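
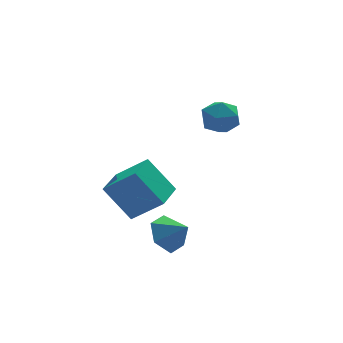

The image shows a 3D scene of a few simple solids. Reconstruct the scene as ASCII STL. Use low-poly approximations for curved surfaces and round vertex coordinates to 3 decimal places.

solid 
facet normal -0.599 0.480 -0.641
outer loop
vertex -2.204 0.07 -0.771
vertex -1.03 1.316 -0.935
vertex -1.35 -0.94 -2.324
endloop
endfacet
facet normal -0.682 -0.725 0.096
outer loop
vertex -0.23 -1.836 -1.125
vertex -2.204 0.07 -0.771
vertex -1.35 -0.94 -2.324
endloop
endfacet
facet normal -0.599 0.480 -0.641
outer loop
vertex -1.35 -0.94 -2.324
vertex -1.03 1.316 -0.935
vertex -0.176 0.307 -2.488
endloop
endfacet
facet normal 0.419 -0.495 -0.761
outer loop
vertex -0.176 0.307 -2.488
vertex -0.23 -1.836 -1.125
vertex -1.35 -0.94 -2.324
endloop
endfacet
facet normal -0.419 0.495 0.761
outer loop
vertex -2.204 0.07 -0.771
vertex 0.09 0.42 0.264
vertex -1.03 1.316 -0.935
endloop
endfacet
facet normal -0.683 -0.725 0.095
outer loop
vertex -1.084 -0.827 0.428
vertex -2.204 0.07 -0.771
vertex -0.23 -1.836 -1.125
endloop
endfacet
facet normal -0.419 0.495 0.761
outer loop
vertex -1.084 -0.827 0.428
vertex 0.09 0.42 0.264
vertex -2.204 0.07 -0.771
endloop
endfacet
facet normal 0.682 0.725 -0.096
outer loop
vertex -1.03 1.316 -0.935
vertex 0.09 0.42 0.264
vertex -0.176 0.307 -2.488
endloop
endfacet
facet normal 0.419 -0.495 -0.761
outer loop
vertex 0.944 -0.59 -1.289
vertex -0.23 -1.836 -1.125
vertex -0.176 0.307 -2.488
endloop
endfacet
facet normal 0.683 0.724 -0.096
outer loop
vertex -0.176 0.307 -2.488
vertex 0.09 0.42 0.264
vertex 0.944 -0.59 -1.289
endloop
endfacet
facet normal 0.599 -0.480 0.641
outer loop
vertex 0.944 -0.59 -1.289
vertex -1.084 -0.827 0.428
vertex -0.23 -1.836 -1.125
endloop
endfacet
facet normal 0.599 -0.480 0.641
outer loop
vertex 0.09 0.42 0.264
vertex -1.084 -0.827 0.428
vertex 0.944 -0.59 -1.289
endloop
endfacet
facet normal -0.464 0.851 0.246
outer loop
vertex 2.256 -0.597 2.815
vertex 1.949 -1.006 3.649
vertex 2.804 -0.532 3.623
endloop
endfacet
facet normal 0.111 0.982 -0.154
outer loop
vertex 2.256 -0.597 2.815
vertex 2.804 -0.532 3.623
vertex 3.225 -0.715 2.76
endloop
endfacet
facet normal 0.033 0.634 -0.773
outer loop
vertex 2.256 -0.597 2.815
vertex 3.225 -0.715 2.76
vertex 2.631 -1.303 2.252
endloop
endfacet
facet normal -0.591 0.287 -0.754
outer loop
vertex 2.256 -0.597 2.815
vertex 2.631 -1.303 2.252
vertex 1.843 -1.483 2.801
endloop
endfacet
facet normal -0.899 0.421 -0.124
outer loop
vertex 2.256 -0.597 2.815
vertex 1.843 -1.483 2.801
vertex 1.949 -1.006 3.649
endloop
endfacet
facet normal 0.679 0.711 0.181
outer loop
vertex 3.225 -0.715 2.76
vertex 2.804 -0.532 3.623
vertex 3.517 -1.197 3.559
endloop
endfacet
facet normal -0.251 0.499 0.830
outer loop
vertex 2.804 -0.532 3.623
vertex 1.949 -1.006 3.649
vertex 2.729 -1.377 4.108
endloop
endfacet
facet normal -0.953 -0.197 0.230
outer loop
vertex 1.949 -1.006 3.649
vertex 1.843 -1.483 2.801
vertex 2.135 -1.965 3.6
endloop
endfacet
facet normal -0.455 -0.412 -0.789
outer loop
vertex 1.843 -1.483 2.801
vertex 2.631 -1.303 2.252
vertex 2.556 -2.148 2.737
endloop
endfacet
facet normal 0.553 0.149 -0.820
outer loop
vertex 2.631 -1.303 2.252
vertex 3.225 -0.715 2.76
vertex 3.411 -1.674 2.711
endloop
endfacet
facet normal 0.591 -0.287 0.754
outer loop
vertex 3.104 -2.083 3.545
vertex 3.517 -1.197 3.559
vertex 2.729 -1.377 4.108
endloop
endfacet
facet normal -0.033 -0.634 0.773
outer loop
vertex 3.104 -2.083 3.545
vertex 2.729 -1.377 4.108
vertex 2.135 -1.965 3.6
endloop
endfacet
facet normal -0.111 -0.982 0.154
outer loop
vertex 3.104 -2.083 3.545
vertex 2.135 -1.965 3.6
vertex 2.556 -2.148 2.737
endloop
endfacet
facet normal 0.464 -0.851 -0.246
outer loop
vertex 3.104 -2.083 3.545
vertex 2.556 -2.148 2.737
vertex 3.411 -1.674 2.711
endloop
endfacet
facet normal 0.899 -0.421 0.124
outer loop
vertex 3.104 -2.083 3.545
vertex 3.411 -1.674 2.711
vertex 3.517 -1.197 3.559
endloop
endfacet
facet normal 0.455 0.412 0.789
outer loop
vertex 2.729 -1.377 4.108
vertex 3.517 -1.197 3.559
vertex 2.804 -0.532 3.623
endloop
endfacet
facet normal -0.553 -0.149 0.820
outer loop
vertex 2.135 -1.965 3.6
vertex 2.729 -1.377 4.108
vertex 1.949 -1.006 3.649
endloop
endfacet
facet normal -0.679 -0.711 -0.181
outer loop
vertex 2.556 -2.148 2.737
vertex 2.135 -1.965 3.6
vertex 1.843 -1.483 2.801
endloop
endfacet
facet normal 0.251 -0.499 -0.830
outer loop
vertex 3.411 -1.674 2.711
vertex 2.556 -2.148 2.737
vertex 2.631 -1.303 2.252
endloop
endfacet
facet normal 0.953 0.197 -0.230
outer loop
vertex 3.517 -1.197 3.559
vertex 3.411 -1.674 2.711
vertex 3.225 -0.715 2.76
endloop
endfacet
facet normal -0.469 0.635 -0.614
outer loop
vertex 0.066 -3.152 -3.005
vertex -0.591 -2.917 -2.261
vertex 0.272 -2.383 -2.368
endloop
endfacet
facet normal 0.972 -0.231 -0.036
outer loop
vertex 0.066 -3.152 -3.005
vertex 0.272 -2.383 -2.368
vertex -0.009 -3.703 -1.499
endloop
endfacet
facet normal -0.469 0.634 -0.615
outer loop
vertex 0.272 -2.383 -2.368
vertex -0.591 -2.917 -2.261
vertex -0.384 -2.147 -1.624
endloop
endfacet
facet normal 0.765 0.233 0.601
outer loop
vertex 0.272 -2.383 -2.368
vertex -0.384 -2.147 -1.624
vertex -0.009 -3.703 -1.499
endloop
endfacet
facet normal -0.469 0.634 -0.615
outer loop
vertex -0.384 -2.147 -1.624
vertex -0.591 -2.917 -2.261
vertex -1.247 -2.681 -1.517
endloop
endfacet
facet normal 0.064 0.095 0.993
outer loop
vertex -0.384 -2.147 -1.624
vertex -1.247 -2.681 -1.517
vertex -0.009 -3.703 -1.499
endloop
endfacet
facet normal -0.469 0.635 -0.615
outer loop
vertex -1.247 -2.681 -1.517
vertex -0.591 -2.917 -2.261
vertex -1.453 -3.45 -2.154
endloop
endfacet
facet normal -0.428 -0.506 0.749
outer loop
vertex -1.247 -2.681 -1.517
vertex -1.453 -3.45 -2.154
vertex -0.009 -3.703 -1.499
endloop
endfacet
facet normal -0.469 0.635 -0.615
outer loop
vertex -1.453 -3.45 -2.154
vertex -0.591 -2.917 -2.261
vertex -0.797 -3.686 -2.898
endloop
endfacet
facet normal -0.221 -0.969 0.113
outer loop
vertex -1.453 -3.45 -2.154
vertex -0.797 -3.686 -2.898
vertex -0.009 -3.703 -1.499
endloop
endfacet
facet normal -0.469 0.635 -0.614
outer loop
vertex -0.797 -3.686 -2.898
vertex -0.591 -2.917 -2.261
vertex 0.066 -3.152 -3.005
endloop
endfacet
facet normal 0.480 -0.831 -0.280
outer loop
vertex -0.797 -3.686 -2.898
vertex 0.066 -3.152 -3.005
vertex -0.009 -3.703 -1.499
endloop
endfacet

endsolid


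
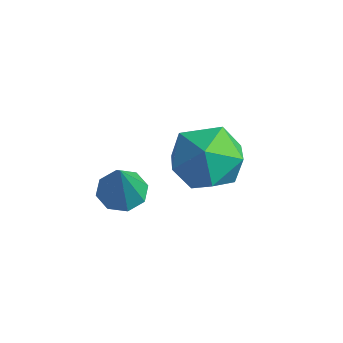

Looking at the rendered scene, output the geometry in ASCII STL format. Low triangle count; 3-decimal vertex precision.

solid 
facet normal -0.287 0.276 -0.918
outer loop
vertex 0.699 -2.387 1.199
vertex 0.365 -2.964 1.13
vertex 0.213 -2.353 1.361
endloop
endfacet
facet normal 0.243 0.791 0.562
outer loop
vertex 0.699 -2.387 1.199
vertex 0.213 -2.353 1.361
vertex 0.815 -3.396 2.57
endloop
endfacet
facet normal -0.288 0.275 -0.917
outer loop
vertex 0.213 -2.353 1.361
vertex 0.365 -2.964 1.13
vertex -0.183 -2.677 1.388
endloop
endfacet
facet normal -0.421 0.573 0.704
outer loop
vertex 0.213 -2.353 1.361
vertex -0.183 -2.677 1.388
vertex 0.815 -3.396 2.57
endloop
endfacet
facet normal -0.287 0.277 -0.917
outer loop
vertex -0.183 -2.677 1.388
vertex 0.365 -2.964 1.13
vertex -0.259 -3.169 1.263
endloop
endfacet
facet normal -0.775 -0.040 0.630
outer loop
vertex -0.183 -2.677 1.388
vertex -0.259 -3.169 1.263
vertex 0.815 -3.396 2.57
endloop
endfacet
facet normal -0.286 0.276 -0.918
outer loop
vertex -0.259 -3.169 1.263
vertex 0.365 -2.964 1.13
vertex 0.031 -3.54 1.061
endloop
endfacet
facet normal -0.614 -0.689 0.385
outer loop
vertex -0.259 -3.169 1.263
vertex 0.031 -3.54 1.061
vertex 0.815 -3.396 2.57
endloop
endfacet
facet normal -0.287 0.276 -0.917
outer loop
vertex 0.031 -3.54 1.061
vertex 0.365 -2.964 1.13
vertex 0.516 -3.574 0.899
endloop
endfacet
facet normal -0.032 -0.993 0.112
outer loop
vertex 0.031 -3.54 1.061
vertex 0.516 -3.574 0.899
vertex 0.815 -3.396 2.57
endloop
endfacet
facet normal -0.288 0.276 -0.917
outer loop
vertex 0.516 -3.574 0.899
vertex 0.365 -2.964 1.13
vertex 0.913 -3.25 0.872
endloop
endfacet
facet normal 0.631 -0.775 -0.030
outer loop
vertex 0.516 -3.574 0.899
vertex 0.913 -3.25 0.872
vertex 0.815 -3.396 2.57
endloop
endfacet
facet normal -0.288 0.275 -0.917
outer loop
vertex 0.913 -3.25 0.872
vertex 0.365 -2.964 1.13
vertex 0.988 -2.758 0.996
endloop
endfacet
facet normal 0.986 -0.161 0.043
outer loop
vertex 0.913 -3.25 0.872
vertex 0.988 -2.758 0.996
vertex 0.815 -3.396 2.57
endloop
endfacet
facet normal -0.289 0.277 -0.917
outer loop
vertex 0.988 -2.758 0.996
vertex 0.365 -2.964 1.13
vertex 0.699 -2.387 1.199
endloop
endfacet
facet normal 0.825 0.486 0.288
outer loop
vertex 0.988 -2.758 0.996
vertex 0.699 -2.387 1.199
vertex 0.815 -3.396 2.57
endloop
endfacet
facet normal -0.613 0.326 0.719
outer loop
vertex -0.146 0.222 1.263
vertex 0.025 -0.739 1.844
vertex 0.702 0.156 2.016
endloop
endfacet
facet normal -0.285 0.872 0.398
outer loop
vertex -0.146 0.222 1.263
vertex 0.702 0.156 2.016
vertex 0.869 0.667 1.015
endloop
endfacet
facet normal -0.443 0.846 -0.298
outer loop
vertex -0.146 0.222 1.263
vertex 0.869 0.667 1.015
vertex 0.295 0.088 0.225
endloop
endfacet
facet normal -0.869 0.283 -0.406
outer loop
vertex -0.146 0.222 1.263
vertex 0.295 0.088 0.225
vertex -0.227 -0.781 0.737
endloop
endfacet
facet normal -0.974 -0.038 0.223
outer loop
vertex -0.146 0.222 1.263
vertex -0.227 -0.781 0.737
vertex 0.025 -0.739 1.844
endloop
endfacet
facet normal 0.419 0.779 0.467
outer loop
vertex 0.869 0.667 1.015
vertex 0.702 0.156 2.016
vertex 1.667 -0.019 1.443
endloop
endfacet
facet normal -0.112 -0.105 0.988
outer loop
vertex 0.702 0.156 2.016
vertex 0.025 -0.739 1.844
vertex 1.145 -0.888 1.955
endloop
endfacet
facet normal -0.696 -0.694 0.185
outer loop
vertex 0.025 -0.739 1.844
vertex -0.227 -0.781 0.737
vertex 0.571 -1.467 1.165
endloop
endfacet
facet normal -0.526 -0.175 -0.832
outer loop
vertex -0.227 -0.781 0.737
vertex 0.295 0.088 0.225
vertex 0.738 -0.956 0.164
endloop
endfacet
facet normal 0.163 0.736 -0.658
outer loop
vertex 0.295 0.088 0.225
vertex 0.869 0.667 1.015
vertex 1.415 -0.061 0.336
endloop
endfacet
facet normal 0.869 -0.283 0.406
outer loop
vertex 1.586 -1.022 0.917
vertex 1.667 -0.019 1.443
vertex 1.145 -0.888 1.955
endloop
endfacet
facet normal 0.443 -0.846 0.298
outer loop
vertex 1.586 -1.022 0.917
vertex 1.145 -0.888 1.955
vertex 0.571 -1.467 1.165
endloop
endfacet
facet normal 0.285 -0.872 -0.398
outer loop
vertex 1.586 -1.022 0.917
vertex 0.571 -1.467 1.165
vertex 0.738 -0.956 0.164
endloop
endfacet
facet normal 0.613 -0.326 -0.719
outer loop
vertex 1.586 -1.022 0.917
vertex 0.738 -0.956 0.164
vertex 1.415 -0.061 0.336
endloop
endfacet
facet normal 0.974 0.038 -0.223
outer loop
vertex 1.586 -1.022 0.917
vertex 1.415 -0.061 0.336
vertex 1.667 -0.019 1.443
endloop
endfacet
facet normal 0.526 0.175 0.832
outer loop
vertex 1.145 -0.888 1.955
vertex 1.667 -0.019 1.443
vertex 0.702 0.156 2.016
endloop
endfacet
facet normal -0.163 -0.736 0.658
outer loop
vertex 0.571 -1.467 1.165
vertex 1.145 -0.888 1.955
vertex 0.025 -0.739 1.844
endloop
endfacet
facet normal -0.419 -0.779 -0.467
outer loop
vertex 0.738 -0.956 0.164
vertex 0.571 -1.467 1.165
vertex -0.227 -0.781 0.737
endloop
endfacet
facet normal 0.112 0.105 -0.988
outer loop
vertex 1.415 -0.061 0.336
vertex 0.738 -0.956 0.164
vertex 0.295 0.088 0.225
endloop
endfacet
facet normal 0.696 0.694 -0.185
outer loop
vertex 1.667 -0.019 1.443
vertex 1.415 -0.061 0.336
vertex 0.869 0.667 1.015
endloop
endfacet

endsolid


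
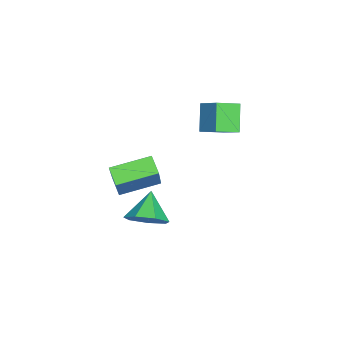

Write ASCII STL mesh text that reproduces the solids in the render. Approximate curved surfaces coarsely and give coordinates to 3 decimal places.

solid 
facet normal 0.761 0.049 -0.647
outer loop
vertex 3.191 0.242 -1.109
vertex 2.619 0.554 -1.759
vertex 3.108 1.035 -1.147
endloop
endfacet
facet normal 0.159 0.064 0.985
outer loop
vertex 3.191 0.242 -1.109
vertex 3.108 1.035 -1.147
vertex 1.561 0.486 -0.861
endloop
endfacet
facet normal 0.762 0.047 -0.646
outer loop
vertex 3.108 1.035 -1.147
vertex 2.619 0.554 -1.759
vertex 2.658 1.466 -1.646
endloop
endfacet
facet normal -0.117 0.697 0.707
outer loop
vertex 3.108 1.035 -1.147
vertex 2.658 1.466 -1.646
vertex 1.561 0.486 -0.861
endloop
endfacet
facet normal 0.761 0.048 -0.647
outer loop
vertex 2.658 1.466 -1.646
vertex 2.619 0.554 -1.759
vertex 2.178 1.209 -2.23
endloop
endfacet
facet normal -0.599 0.787 0.146
outer loop
vertex 2.658 1.466 -1.646
vertex 2.178 1.209 -2.23
vertex 1.561 0.486 -0.861
endloop
endfacet
facet normal 0.762 0.049 -0.646
outer loop
vertex 2.178 1.209 -2.23
vertex 2.619 0.554 -1.759
vertex 2.031 0.459 -2.46
endloop
endfacet
facet normal -0.924 0.266 -0.276
outer loop
vertex 2.178 1.209 -2.23
vertex 2.031 0.459 -2.46
vertex 1.561 0.486 -0.861
endloop
endfacet
facet normal 0.762 0.049 -0.646
outer loop
vertex 2.031 0.459 -2.46
vertex 2.619 0.554 -1.759
vertex 2.327 -0.22 -2.162
endloop
endfacet
facet normal -0.847 -0.475 -0.241
outer loop
vertex 2.031 0.459 -2.46
vertex 2.327 -0.22 -2.162
vertex 1.561 0.486 -0.861
endloop
endfacet
facet normal 0.762 0.049 -0.646
outer loop
vertex 2.327 -0.22 -2.162
vertex 2.619 0.554 -1.759
vertex 2.843 -0.317 -1.561
endloop
endfacet
facet normal -0.426 -0.876 0.225
outer loop
vertex 2.327 -0.22 -2.162
vertex 2.843 -0.317 -1.561
vertex 1.561 0.486 -0.861
endloop
endfacet
facet normal 0.761 0.049 -0.647
outer loop
vertex 2.843 -0.317 -1.561
vertex 2.619 0.554 -1.759
vertex 3.191 0.242 -1.109
endloop
endfacet
facet normal 0.022 -0.637 0.771
outer loop
vertex 2.843 -0.317 -1.561
vertex 3.191 0.242 -1.109
vertex 1.561 0.486 -0.861
endloop
endfacet
facet normal -0.629 -0.116 0.769
outer loop
vertex -1.153 2.489 2.751
vertex -1.721 3.331 2.413
vertex -1.921 1.671 2.0
endloop
endfacet
facet normal 0.530 -0.787 0.316
outer loop
vertex -1.059 1.829 0.947
vertex -1.153 2.489 2.751
vertex -1.921 1.671 2.0
endloop
endfacet
facet normal -0.629 -0.115 0.769
outer loop
vertex -1.921 1.671 2.0
vertex -1.721 3.331 2.413
vertex -2.488 2.512 1.662
endloop
endfacet
facet normal -0.568 -0.607 -0.556
outer loop
vertex -2.488 2.512 1.662
vertex -1.059 1.829 0.947
vertex -1.921 1.671 2.0
endloop
endfacet
facet normal 0.568 0.607 0.556
outer loop
vertex -1.153 2.489 2.751
vertex -0.859 3.489 1.36
vertex -1.721 3.331 2.413
endloop
endfacet
facet normal 0.531 -0.786 0.315
outer loop
vertex -0.292 2.648 1.698
vertex -1.153 2.489 2.751
vertex -1.059 1.829 0.947
endloop
endfacet
facet normal 0.568 0.607 0.556
outer loop
vertex -0.292 2.648 1.698
vertex -0.859 3.489 1.36
vertex -1.153 2.489 2.751
endloop
endfacet
facet normal -0.530 0.787 -0.316
outer loop
vertex -1.721 3.331 2.413
vertex -0.859 3.489 1.36
vertex -2.488 2.512 1.662
endloop
endfacet
facet normal -0.568 -0.607 -0.556
outer loop
vertex -1.627 2.671 0.609
vertex -1.059 1.829 0.947
vertex -2.488 2.512 1.662
endloop
endfacet
facet normal -0.530 0.787 -0.315
outer loop
vertex -2.488 2.512 1.662
vertex -0.859 3.489 1.36
vertex -1.627 2.671 0.609
endloop
endfacet
facet normal 0.629 0.116 -0.769
outer loop
vertex -1.627 2.671 0.609
vertex -0.292 2.648 1.698
vertex -1.059 1.829 0.947
endloop
endfacet
facet normal 0.629 0.115 -0.769
outer loop
vertex -0.859 3.489 1.36
vertex -0.292 2.648 1.698
vertex -1.627 2.671 0.609
endloop
endfacet
facet normal -0.672 -0.484 0.560
outer loop
vertex 3.499 -0.67 1.92
vertex 2.743 0.807 2.289
vertex 2.279 -0.883 0.273
endloop
endfacet
facet normal 0.445 -0.869 -0.217
outer loop
vertex 2.857 -0.467 -0.209
vertex 3.499 -0.67 1.92
vertex 2.279 -0.883 0.273
endloop
endfacet
facet normal -0.672 -0.484 0.560
outer loop
vertex 2.279 -0.883 0.273
vertex 2.743 0.807 2.289
vertex 1.523 0.594 0.642
endloop
endfacet
facet normal -0.592 -0.103 -0.799
outer loop
vertex 1.523 0.594 0.642
vertex 2.857 -0.467 -0.209
vertex 2.279 -0.883 0.273
endloop
endfacet
facet normal 0.592 0.103 0.799
outer loop
vertex 3.499 -0.67 1.92
vertex 3.321 1.223 1.807
vertex 2.743 0.807 2.289
endloop
endfacet
facet normal 0.445 -0.869 -0.217
outer loop
vertex 4.077 -0.254 1.438
vertex 3.499 -0.67 1.92
vertex 2.857 -0.467 -0.209
endloop
endfacet
facet normal 0.592 0.103 0.799
outer loop
vertex 4.077 -0.254 1.438
vertex 3.321 1.223 1.807
vertex 3.499 -0.67 1.92
endloop
endfacet
facet normal -0.445 0.869 0.217
outer loop
vertex 2.743 0.807 2.289
vertex 3.321 1.223 1.807
vertex 1.523 0.594 0.642
endloop
endfacet
facet normal -0.592 -0.103 -0.799
outer loop
vertex 2.101 1.01 0.16
vertex 2.857 -0.467 -0.209
vertex 1.523 0.594 0.642
endloop
endfacet
facet normal -0.445 0.869 0.217
outer loop
vertex 1.523 0.594 0.642
vertex 3.321 1.223 1.807
vertex 2.101 1.01 0.16
endloop
endfacet
facet normal 0.672 0.484 -0.560
outer loop
vertex 2.101 1.01 0.16
vertex 4.077 -0.254 1.438
vertex 2.857 -0.467 -0.209
endloop
endfacet
facet normal 0.672 0.484 -0.560
outer loop
vertex 3.321 1.223 1.807
vertex 4.077 -0.254 1.438
vertex 2.101 1.01 0.16
endloop
endfacet

endsolid


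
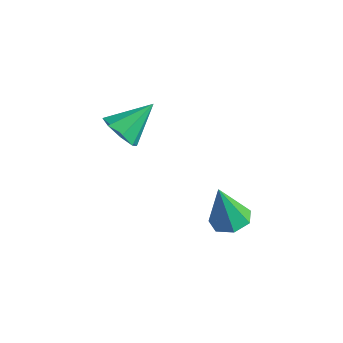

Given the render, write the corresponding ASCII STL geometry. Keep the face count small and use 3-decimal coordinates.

solid 
facet normal 0.199 0.153 -0.968
outer loop
vertex 0.556 0.38 -2.526
vertex -0.025 0.837 -2.573
vertex 0.677 0.999 -2.403
endloop
endfacet
facet normal 0.818 -0.262 0.512
outer loop
vertex 0.556 0.38 -2.526
vertex 0.677 0.999 -2.403
vertex -0.355 0.583 -0.967
endloop
endfacet
facet normal 0.199 0.152 -0.968
outer loop
vertex 0.677 0.999 -2.403
vertex -0.025 0.837 -2.573
vertex 0.27 1.495 -2.409
endloop
endfacet
facet normal 0.619 0.515 0.594
outer loop
vertex 0.677 0.999 -2.403
vertex 0.27 1.495 -2.409
vertex -0.355 0.583 -0.967
endloop
endfacet
facet normal 0.199 0.152 -0.968
outer loop
vertex 0.27 1.495 -2.409
vertex -0.025 0.837 -2.573
vertex -0.359 1.496 -2.538
endloop
endfacet
facet normal -0.101 0.860 0.500
outer loop
vertex 0.27 1.495 -2.409
vertex -0.359 1.496 -2.538
vertex -0.355 0.583 -0.967
endloop
endfacet
facet normal 0.200 0.153 -0.968
outer loop
vertex -0.359 1.496 -2.538
vertex -0.025 0.837 -2.573
vertex -0.736 1.001 -2.694
endloop
endfacet
facet normal -0.802 0.516 0.302
outer loop
vertex -0.359 1.496 -2.538
vertex -0.736 1.001 -2.694
vertex -0.355 0.583 -0.967
endloop
endfacet
facet normal 0.200 0.153 -0.968
outer loop
vertex -0.736 1.001 -2.694
vertex -0.025 0.837 -2.573
vertex -0.578 0.382 -2.759
endloop
endfacet
facet normal -0.954 -0.259 0.148
outer loop
vertex -0.736 1.001 -2.694
vertex -0.578 0.382 -2.759
vertex -0.355 0.583 -0.967
endloop
endfacet
facet normal 0.200 0.153 -0.968
outer loop
vertex -0.578 0.382 -2.759
vertex -0.025 0.837 -2.573
vertex -0.003 0.106 -2.684
endloop
endfacet
facet normal -0.444 -0.883 0.154
outer loop
vertex -0.578 0.382 -2.759
vertex -0.003 0.106 -2.684
vertex -0.355 0.583 -0.967
endloop
endfacet
facet normal 0.199 0.153 -0.968
outer loop
vertex -0.003 0.106 -2.684
vertex -0.025 0.837 -2.573
vertex 0.556 0.38 -2.526
endloop
endfacet
facet normal 0.344 -0.884 0.316
outer loop
vertex -0.003 0.106 -2.684
vertex 0.556 0.38 -2.526
vertex -0.355 0.583 -0.967
endloop
endfacet
facet normal -0.230 -0.778 -0.585
outer loop
vertex -3.286 -0.416 0.074
vertex -4.062 -0.234 0.137
vertex -3.473 -0.031 -0.364
endloop
endfacet
facet normal 0.935 0.342 -0.098
outer loop
vertex -3.286 -0.416 0.074
vertex -3.473 -0.031 -0.364
vertex -3.698 0.994 1.063
endloop
endfacet
facet normal -0.230 -0.777 -0.586
outer loop
vertex -3.473 -0.031 -0.364
vertex -4.062 -0.234 0.137
vertex -4.005 0.235 -0.508
endloop
endfacet
facet normal 0.494 0.741 -0.455
outer loop
vertex -3.473 -0.031 -0.364
vertex -4.005 0.235 -0.508
vertex -3.698 0.994 1.063
endloop
endfacet
facet normal -0.231 -0.777 -0.585
outer loop
vertex -4.005 0.235 -0.508
vertex -4.062 -0.234 0.137
vertex -4.571 0.227 -0.274
endloop
endfacet
facet normal -0.178 0.899 -0.400
outer loop
vertex -4.005 0.235 -0.508
vertex -4.571 0.227 -0.274
vertex -3.698 0.994 1.063
endloop
endfacet
facet normal -0.231 -0.777 -0.585
outer loop
vertex -4.571 0.227 -0.274
vertex -4.062 -0.234 0.137
vertex -4.839 -0.051 0.201
endloop
endfacet
facet normal -0.689 0.724 0.035
outer loop
vertex -4.571 0.227 -0.274
vertex -4.839 -0.051 0.201
vertex -3.698 0.994 1.063
endloop
endfacet
facet normal -0.231 -0.777 -0.586
outer loop
vertex -4.839 -0.051 0.201
vertex -4.062 -0.234 0.137
vertex -4.652 -0.437 0.639
endloop
endfacet
facet normal -0.739 0.317 0.595
outer loop
vertex -4.839 -0.051 0.201
vertex -4.652 -0.437 0.639
vertex -3.698 0.994 1.063
endloop
endfacet
facet normal -0.230 -0.778 -0.585
outer loop
vertex -4.652 -0.437 0.639
vertex -4.062 -0.234 0.137
vertex -4.12 -0.703 0.783
endloop
endfacet
facet normal -0.299 -0.083 0.951
outer loop
vertex -4.652 -0.437 0.639
vertex -4.12 -0.703 0.783
vertex -3.698 0.994 1.063
endloop
endfacet
facet normal -0.231 -0.777 -0.585
outer loop
vertex -4.12 -0.703 0.783
vertex -4.062 -0.234 0.137
vertex -3.554 -0.695 0.549
endloop
endfacet
facet normal 0.374 -0.241 0.896
outer loop
vertex -4.12 -0.703 0.783
vertex -3.554 -0.695 0.549
vertex -3.698 0.994 1.063
endloop
endfacet
facet normal -0.230 -0.777 -0.586
outer loop
vertex -3.554 -0.695 0.549
vertex -4.062 -0.234 0.137
vertex -3.286 -0.416 0.074
endloop
endfacet
facet normal 0.885 -0.065 0.461
outer loop
vertex -3.554 -0.695 0.549
vertex -3.286 -0.416 0.074
vertex -3.698 0.994 1.063
endloop
endfacet

endsolid


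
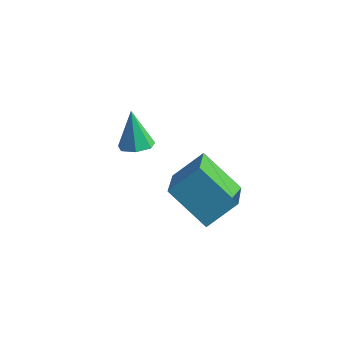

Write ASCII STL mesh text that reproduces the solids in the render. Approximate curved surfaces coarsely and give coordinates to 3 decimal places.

solid 
facet normal 0.289 -0.304 -0.908
outer loop
vertex -1.575 3.063 0.488
vertex -2.126 2.584 0.473
vertex -2.119 3.277 0.243
endloop
endfacet
facet normal 0.290 0.940 0.178
outer loop
vertex -1.575 3.063 0.488
vertex -2.119 3.277 0.243
vertex -2.614 3.096 2.007
endloop
endfacet
facet normal 0.290 -0.304 -0.908
outer loop
vertex -2.119 3.277 0.243
vertex -2.126 2.584 0.473
vertex -2.668 2.969 0.171
endloop
endfacet
facet normal -0.484 0.874 -0.046
outer loop
vertex -2.119 3.277 0.243
vertex -2.668 2.969 0.171
vertex -2.614 3.096 2.007
endloop
endfacet
facet normal 0.290 -0.303 -0.908
outer loop
vertex -2.668 2.969 0.171
vertex -2.126 2.584 0.473
vertex -2.808 2.371 0.326
endloop
endfacet
facet normal -0.973 0.231 0.013
outer loop
vertex -2.668 2.969 0.171
vertex -2.808 2.371 0.326
vertex -2.614 3.096 2.007
endloop
endfacet
facet normal 0.290 -0.304 -0.907
outer loop
vertex -2.808 2.371 0.326
vertex -2.126 2.584 0.473
vertex -2.435 1.933 0.592
endloop
endfacet
facet normal -0.808 -0.501 0.309
outer loop
vertex -2.808 2.371 0.326
vertex -2.435 1.933 0.592
vertex -2.614 3.096 2.007
endloop
endfacet
facet normal 0.288 -0.303 -0.908
outer loop
vertex -2.435 1.933 0.592
vertex -2.126 2.584 0.473
vertex -1.829 1.985 0.767
endloop
endfacet
facet normal -0.113 -0.775 0.622
outer loop
vertex -2.435 1.933 0.592
vertex -1.829 1.985 0.767
vertex -2.614 3.096 2.007
endloop
endfacet
facet normal 0.289 -0.303 -0.908
outer loop
vertex -1.829 1.985 0.767
vertex -2.126 2.584 0.473
vertex -1.446 2.488 0.721
endloop
endfacet
facet normal 0.587 -0.382 0.714
outer loop
vertex -1.829 1.985 0.767
vertex -1.446 2.488 0.721
vertex -2.614 3.096 2.007
endloop
endfacet
facet normal 0.288 -0.303 -0.908
outer loop
vertex -1.446 2.488 0.721
vertex -2.126 2.584 0.473
vertex -1.575 3.063 0.488
endloop
endfacet
facet normal 0.767 0.381 0.516
outer loop
vertex -1.446 2.488 0.721
vertex -1.575 3.063 0.488
vertex -2.614 3.096 2.007
endloop
endfacet
facet normal -0.788 0.068 0.612
outer loop
vertex 0.941 -0.768 2.315
vertex 1.757 0.147 3.263
vertex 0.24 0.993 1.218
endloop
endfacet
facet normal -0.526 -0.591 -0.612
outer loop
vertex 1.863 0.853 -0.043
vertex 0.941 -0.768 2.315
vertex 0.24 0.993 1.218
endloop
endfacet
facet normal -0.788 0.067 0.612
outer loop
vertex 0.24 0.993 1.218
vertex 1.757 0.147 3.263
vertex 1.056 1.908 2.167
endloop
endfacet
facet normal -0.320 0.804 -0.501
outer loop
vertex 1.056 1.908 2.167
vertex 1.863 0.853 -0.043
vertex 0.24 0.993 1.218
endloop
endfacet
facet normal 0.320 -0.804 0.501
outer loop
vertex 0.941 -0.768 2.315
vertex 3.38 0.007 2.002
vertex 1.757 0.147 3.263
endloop
endfacet
facet normal -0.527 -0.590 -0.612
outer loop
vertex 2.564 -0.908 1.053
vertex 0.941 -0.768 2.315
vertex 1.863 0.853 -0.043
endloop
endfacet
facet normal 0.320 -0.804 0.501
outer loop
vertex 2.564 -0.908 1.053
vertex 3.38 0.007 2.002
vertex 0.941 -0.768 2.315
endloop
endfacet
facet normal 0.526 0.590 0.612
outer loop
vertex 1.757 0.147 3.263
vertex 3.38 0.007 2.002
vertex 1.056 1.908 2.167
endloop
endfacet
facet normal -0.320 0.804 -0.501
outer loop
vertex 2.679 1.768 0.905
vertex 1.863 0.853 -0.043
vertex 1.056 1.908 2.167
endloop
endfacet
facet normal 0.526 0.591 0.612
outer loop
vertex 1.056 1.908 2.167
vertex 3.38 0.007 2.002
vertex 2.679 1.768 0.905
endloop
endfacet
facet normal 0.788 -0.068 -0.613
outer loop
vertex 2.679 1.768 0.905
vertex 2.564 -0.908 1.053
vertex 1.863 0.853 -0.043
endloop
endfacet
facet normal 0.788 -0.068 -0.612
outer loop
vertex 3.38 0.007 2.002
vertex 2.564 -0.908 1.053
vertex 2.679 1.768 0.905
endloop
endfacet

endsolid


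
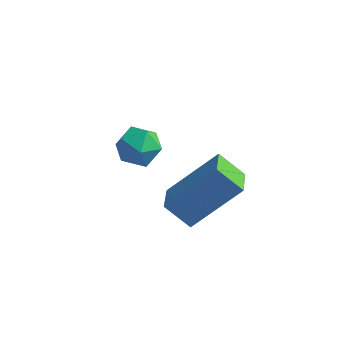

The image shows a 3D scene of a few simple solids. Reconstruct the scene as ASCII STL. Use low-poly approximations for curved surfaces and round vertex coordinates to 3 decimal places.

solid 
facet normal -0.747 -0.042 0.663
outer loop
vertex 3.617 -2.934 5.25
vertex 3.294 -1.971 4.947
vertex 2.336 -3.836 3.749
endloop
endfacet
facet normal 0.305 -0.909 0.286
outer loop
vertex 3.166 -3.789 3.013
vertex 3.617 -2.934 5.25
vertex 2.336 -3.836 3.749
endloop
endfacet
facet normal -0.747 -0.042 0.663
outer loop
vertex 2.336 -3.836 3.749
vertex 3.294 -1.971 4.947
vertex 2.013 -2.873 3.446
endloop
endfacet
facet normal -0.590 -0.416 -0.692
outer loop
vertex 2.013 -2.873 3.446
vertex 3.166 -3.789 3.013
vertex 2.336 -3.836 3.749
endloop
endfacet
facet normal 0.590 0.416 0.692
outer loop
vertex 3.617 -2.934 5.25
vertex 4.124 -1.924 4.211
vertex 3.294 -1.971 4.947
endloop
endfacet
facet normal 0.305 -0.909 0.286
outer loop
vertex 4.447 -2.887 4.514
vertex 3.617 -2.934 5.25
vertex 3.166 -3.789 3.013
endloop
endfacet
facet normal 0.590 0.416 0.692
outer loop
vertex 4.447 -2.887 4.514
vertex 4.124 -1.924 4.211
vertex 3.617 -2.934 5.25
endloop
endfacet
facet normal -0.305 0.909 -0.286
outer loop
vertex 3.294 -1.971 4.947
vertex 4.124 -1.924 4.211
vertex 2.013 -2.873 3.446
endloop
endfacet
facet normal -0.590 -0.416 -0.692
outer loop
vertex 2.843 -2.826 2.71
vertex 3.166 -3.789 3.013
vertex 2.013 -2.873 3.446
endloop
endfacet
facet normal -0.305 0.909 -0.286
outer loop
vertex 2.013 -2.873 3.446
vertex 4.124 -1.924 4.211
vertex 2.843 -2.826 2.71
endloop
endfacet
facet normal 0.747 0.042 -0.663
outer loop
vertex 2.843 -2.826 2.71
vertex 4.447 -2.887 4.514
vertex 3.166 -3.789 3.013
endloop
endfacet
facet normal 0.747 0.042 -0.663
outer loop
vertex 4.124 -1.924 4.211
vertex 4.447 -2.887 4.514
vertex 2.843 -2.826 2.71
endloop
endfacet
facet normal -0.835 0.547 -0.065
outer loop
vertex -0.153 -0.196 2.491
vertex -0.595 -0.841 2.738
vertex -0.293 -0.315 3.29
endloop
endfacet
facet normal -0.273 0.957 0.095
outer loop
vertex -0.153 -0.196 2.491
vertex -0.293 -0.315 3.29
vertex 0.449 -0.078 3.035
endloop
endfacet
facet normal 0.211 0.880 -0.425
outer loop
vertex -0.153 -0.196 2.491
vertex 0.449 -0.078 3.035
vertex 0.606 -0.458 2.325
endloop
endfacet
facet normal -0.052 0.423 -0.905
outer loop
vertex -0.153 -0.196 2.491
vertex 0.606 -0.458 2.325
vertex -0.04 -0.929 2.142
endloop
endfacet
facet normal -0.698 0.217 -0.682
outer loop
vertex -0.153 -0.196 2.491
vertex -0.04 -0.929 2.142
vertex -0.595 -0.841 2.738
endloop
endfacet
facet normal 0.014 0.712 0.702
outer loop
vertex 0.449 -0.078 3.035
vertex -0.293 -0.315 3.29
vertex 0.38 -0.651 3.618
endloop
endfacet
facet normal -0.895 0.050 0.443
outer loop
vertex -0.293 -0.315 3.29
vertex -0.595 -0.841 2.738
vertex -0.266 -1.122 3.435
endloop
endfacet
facet normal -0.675 -0.485 -0.557
outer loop
vertex -0.595 -0.841 2.738
vertex -0.04 -0.929 2.142
vertex -0.109 -1.502 2.725
endloop
endfacet
facet normal 0.371 -0.152 -0.916
outer loop
vertex -0.04 -0.929 2.142
vertex 0.606 -0.458 2.325
vertex 0.633 -1.265 2.47
endloop
endfacet
facet normal 0.797 0.588 -0.139
outer loop
vertex 0.606 -0.458 2.325
vertex 0.449 -0.078 3.035
vertex 0.935 -0.739 3.022
endloop
endfacet
facet normal 0.052 -0.423 0.905
outer loop
vertex 0.493 -1.384 3.269
vertex 0.38 -0.651 3.618
vertex -0.266 -1.122 3.435
endloop
endfacet
facet normal -0.211 -0.880 0.425
outer loop
vertex 0.493 -1.384 3.269
vertex -0.266 -1.122 3.435
vertex -0.109 -1.502 2.725
endloop
endfacet
facet normal 0.273 -0.957 -0.095
outer loop
vertex 0.493 -1.384 3.269
vertex -0.109 -1.502 2.725
vertex 0.633 -1.265 2.47
endloop
endfacet
facet normal 0.835 -0.547 0.065
outer loop
vertex 0.493 -1.384 3.269
vertex 0.633 -1.265 2.47
vertex 0.935 -0.739 3.022
endloop
endfacet
facet normal 0.698 -0.217 0.682
outer loop
vertex 0.493 -1.384 3.269
vertex 0.935 -0.739 3.022
vertex 0.38 -0.651 3.618
endloop
endfacet
facet normal -0.371 0.152 0.916
outer loop
vertex -0.266 -1.122 3.435
vertex 0.38 -0.651 3.618
vertex -0.293 -0.315 3.29
endloop
endfacet
facet normal -0.797 -0.588 0.139
outer loop
vertex -0.109 -1.502 2.725
vertex -0.266 -1.122 3.435
vertex -0.595 -0.841 2.738
endloop
endfacet
facet normal -0.014 -0.712 -0.702
outer loop
vertex 0.633 -1.265 2.47
vertex -0.109 -1.502 2.725
vertex -0.04 -0.929 2.142
endloop
endfacet
facet normal 0.895 -0.050 -0.443
outer loop
vertex 0.935 -0.739 3.022
vertex 0.633 -1.265 2.47
vertex 0.606 -0.458 2.325
endloop
endfacet
facet normal 0.675 0.485 0.557
outer loop
vertex 0.38 -0.651 3.618
vertex 0.935 -0.739 3.022
vertex 0.449 -0.078 3.035
endloop
endfacet

endsolid


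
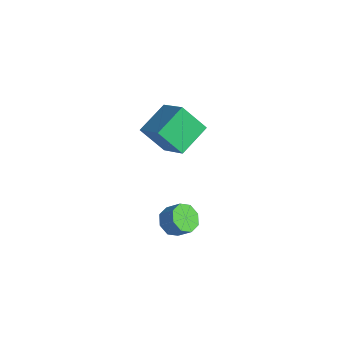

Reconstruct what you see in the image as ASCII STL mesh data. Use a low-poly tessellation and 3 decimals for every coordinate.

solid 
facet normal -0.678 -0.255 -0.689
outer loop
vertex -1.424 -1.957 -3.807
vertex -1.896 -1.283 -3.592
vertex -1.273 -1.427 -4.152
endloop
endfacet
facet normal 0.697 -0.520 -0.494
outer loop
vertex -1.424 -1.957 -3.807
vertex -1.273 -1.427 -4.152
vertex -0.712 -1.69 -3.083
endloop
endfacet
facet normal 0.697 -0.520 -0.494
outer loop
vertex -0.712 -1.69 -3.083
vertex -1.273 -1.427 -4.152
vertex -0.561 -1.16 -3.428
endloop
endfacet
facet normal 0.678 0.255 0.689
outer loop
vertex -0.712 -1.69 -3.083
vertex -0.561 -1.16 -3.428
vertex -1.184 -1.017 -2.868
endloop
endfacet
facet normal -0.678 -0.254 -0.689
outer loop
vertex -1.273 -1.427 -4.152
vertex -1.896 -1.283 -3.592
vertex -1.486 -0.812 -4.169
endloop
endfacet
facet normal 0.658 0.208 -0.724
outer loop
vertex -1.273 -1.427 -4.152
vertex -1.486 -0.812 -4.169
vertex -0.561 -1.16 -3.428
endloop
endfacet
facet normal 0.658 0.209 -0.723
outer loop
vertex -0.561 -1.16 -3.428
vertex -1.486 -0.812 -4.169
vertex -0.774 -0.545 -3.444
endloop
endfacet
facet normal 0.678 0.253 0.690
outer loop
vertex -0.561 -1.16 -3.428
vertex -0.774 -0.545 -3.444
vertex -1.184 -1.017 -2.868
endloop
endfacet
facet normal -0.678 -0.255 -0.690
outer loop
vertex -1.486 -0.812 -4.169
vertex -1.896 -1.283 -3.592
vertex -1.94 -0.474 -3.848
endloop
endfacet
facet normal 0.233 0.816 -0.529
outer loop
vertex -1.486 -0.812 -4.169
vertex -1.94 -0.474 -3.848
vertex -0.774 -0.545 -3.444
endloop
endfacet
facet normal 0.233 0.816 -0.529
outer loop
vertex -0.774 -0.545 -3.444
vertex -1.94 -0.474 -3.848
vertex -1.228 -0.207 -3.123
endloop
endfacet
facet normal 0.677 0.254 0.690
outer loop
vertex -0.774 -0.545 -3.444
vertex -1.228 -0.207 -3.123
vertex -1.184 -1.017 -2.868
endloop
endfacet
facet normal -0.678 -0.255 -0.690
outer loop
vertex -1.94 -0.474 -3.848
vertex -1.896 -1.283 -3.592
vertex -2.368 -0.61 -3.377
endloop
endfacet
facet normal -0.328 0.944 -0.026
outer loop
vertex -1.94 -0.474 -3.848
vertex -2.368 -0.61 -3.377
vertex -1.228 -0.207 -3.123
endloop
endfacet
facet normal -0.328 0.944 -0.026
outer loop
vertex -1.228 -0.207 -3.123
vertex -2.368 -0.61 -3.377
vertex -1.656 -0.343 -2.653
endloop
endfacet
facet normal 0.677 0.254 0.690
outer loop
vertex -1.228 -0.207 -3.123
vertex -1.656 -0.343 -2.653
vertex -1.184 -1.017 -2.868
endloop
endfacet
facet normal -0.678 -0.255 -0.689
outer loop
vertex -2.368 -0.61 -3.377
vertex -1.896 -1.283 -3.592
vertex -2.519 -1.14 -3.032
endloop
endfacet
facet normal -0.697 0.520 0.494
outer loop
vertex -2.368 -0.61 -3.377
vertex -2.519 -1.14 -3.032
vertex -1.656 -0.343 -2.653
endloop
endfacet
facet normal -0.697 0.520 0.494
outer loop
vertex -1.656 -0.343 -2.653
vertex -2.519 -1.14 -3.032
vertex -1.807 -0.873 -2.308
endloop
endfacet
facet normal 0.678 0.255 0.689
outer loop
vertex -1.656 -0.343 -2.653
vertex -1.807 -0.873 -2.308
vertex -1.184 -1.017 -2.868
endloop
endfacet
facet normal -0.678 -0.253 -0.690
outer loop
vertex -2.519 -1.14 -3.032
vertex -1.896 -1.283 -3.592
vertex -2.306 -1.755 -3.016
endloop
endfacet
facet normal -0.658 -0.209 0.724
outer loop
vertex -2.519 -1.14 -3.032
vertex -2.306 -1.755 -3.016
vertex -1.807 -0.873 -2.308
endloop
endfacet
facet normal -0.658 -0.208 0.723
outer loop
vertex -1.807 -0.873 -2.308
vertex -2.306 -1.755 -3.016
vertex -1.594 -1.488 -2.291
endloop
endfacet
facet normal 0.678 0.254 0.689
outer loop
vertex -1.807 -0.873 -2.308
vertex -1.594 -1.488 -2.291
vertex -1.184 -1.017 -2.868
endloop
endfacet
facet normal -0.677 -0.254 -0.690
outer loop
vertex -2.306 -1.755 -3.016
vertex -1.896 -1.283 -3.592
vertex -1.852 -2.093 -3.337
endloop
endfacet
facet normal -0.233 -0.816 0.529
outer loop
vertex -2.306 -1.755 -3.016
vertex -1.852 -2.093 -3.337
vertex -1.594 -1.488 -2.291
endloop
endfacet
facet normal -0.233 -0.816 0.529
outer loop
vertex -1.594 -1.488 -2.291
vertex -1.852 -2.093 -3.337
vertex -1.14 -1.826 -2.612
endloop
endfacet
facet normal 0.678 0.255 0.690
outer loop
vertex -1.594 -1.488 -2.291
vertex -1.14 -1.826 -2.612
vertex -1.184 -1.017 -2.868
endloop
endfacet
facet normal -0.677 -0.254 -0.690
outer loop
vertex -1.852 -2.093 -3.337
vertex -1.896 -1.283 -3.592
vertex -1.424 -1.957 -3.807
endloop
endfacet
facet normal 0.328 -0.944 0.026
outer loop
vertex -1.852 -2.093 -3.337
vertex -1.424 -1.957 -3.807
vertex -1.14 -1.826 -2.612
endloop
endfacet
facet normal 0.328 -0.944 0.026
outer loop
vertex -1.14 -1.826 -2.612
vertex -1.424 -1.957 -3.807
vertex -0.712 -1.69 -3.083
endloop
endfacet
facet normal 0.678 0.255 0.690
outer loop
vertex -1.14 -1.826 -2.612
vertex -0.712 -1.69 -3.083
vertex -1.184 -1.017 -2.868
endloop
endfacet
facet normal -0.536 -0.409 0.739
outer loop
vertex -2.871 0.125 3.951
vertex -4.496 0.297 2.868
vertex -2.563 -1.61 3.214
endloop
endfacet
facet normal 0.829 -0.088 0.553
outer loop
vertex -1.604 -0.877 1.892
vertex -2.871 0.125 3.951
vertex -2.563 -1.61 3.214
endloop
endfacet
facet normal -0.536 -0.409 0.739
outer loop
vertex -2.563 -1.61 3.214
vertex -4.496 0.297 2.868
vertex -4.188 -1.437 2.131
endloop
endfacet
facet normal 0.161 -0.908 -0.387
outer loop
vertex -4.188 -1.437 2.131
vertex -1.604 -0.877 1.892
vertex -2.563 -1.61 3.214
endloop
endfacet
facet normal -0.161 0.908 0.386
outer loop
vertex -2.871 0.125 3.951
vertex -3.537 1.03 1.546
vertex -4.496 0.297 2.868
endloop
endfacet
facet normal 0.829 -0.088 0.553
outer loop
vertex -1.912 0.857 2.629
vertex -2.871 0.125 3.951
vertex -1.604 -0.877 1.892
endloop
endfacet
facet normal -0.161 0.908 0.386
outer loop
vertex -1.912 0.857 2.629
vertex -3.537 1.03 1.546
vertex -2.871 0.125 3.951
endloop
endfacet
facet normal -0.829 0.088 -0.553
outer loop
vertex -4.496 0.297 2.868
vertex -3.537 1.03 1.546
vertex -4.188 -1.437 2.131
endloop
endfacet
facet normal 0.161 -0.908 -0.386
outer loop
vertex -3.229 -0.705 0.809
vertex -1.604 -0.877 1.892
vertex -4.188 -1.437 2.131
endloop
endfacet
facet normal -0.829 0.088 -0.553
outer loop
vertex -4.188 -1.437 2.131
vertex -3.537 1.03 1.546
vertex -3.229 -0.705 0.809
endloop
endfacet
facet normal 0.536 0.409 -0.739
outer loop
vertex -3.229 -0.705 0.809
vertex -1.912 0.857 2.629
vertex -1.604 -0.877 1.892
endloop
endfacet
facet normal 0.536 0.409 -0.739
outer loop
vertex -3.537 1.03 1.546
vertex -1.912 0.857 2.629
vertex -3.229 -0.705 0.809
endloop
endfacet

endsolid


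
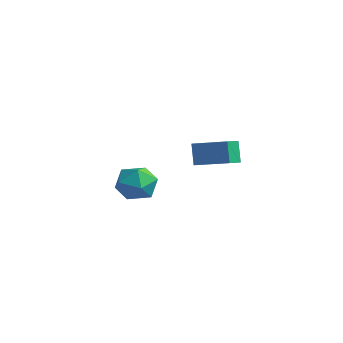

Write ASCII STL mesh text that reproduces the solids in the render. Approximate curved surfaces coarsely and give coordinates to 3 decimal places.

solid 
facet normal -0.844 -0.489 -0.220
outer loop
vertex -4.491 2.306 1.372
vertex -5.043 3.411 1.035
vertex -4.052 2.131 0.075
endloop
endfacet
facet normal 0.431 -0.863 0.262
outer loop
vertex -2.397 3.089 0.505
vertex -4.491 2.306 1.372
vertex -4.052 2.131 0.075
endloop
endfacet
facet normal -0.844 -0.489 -0.220
outer loop
vertex -4.052 2.131 0.075
vertex -5.043 3.411 1.035
vertex -4.604 3.235 -0.261
endloop
endfacet
facet normal 0.318 -0.127 -0.940
outer loop
vertex -4.604 3.235 -0.261
vertex -2.397 3.089 0.505
vertex -4.052 2.131 0.075
endloop
endfacet
facet normal -0.318 0.128 0.939
outer loop
vertex -4.491 2.306 1.372
vertex -3.388 4.369 1.465
vertex -5.043 3.411 1.035
endloop
endfacet
facet normal 0.432 -0.863 0.263
outer loop
vertex -2.836 3.265 1.801
vertex -4.491 2.306 1.372
vertex -2.397 3.089 0.505
endloop
endfacet
facet normal -0.317 0.127 0.940
outer loop
vertex -2.836 3.265 1.801
vertex -3.388 4.369 1.465
vertex -4.491 2.306 1.372
endloop
endfacet
facet normal -0.431 0.863 -0.263
outer loop
vertex -5.043 3.411 1.035
vertex -3.388 4.369 1.465
vertex -4.604 3.235 -0.261
endloop
endfacet
facet normal 0.318 -0.128 -0.940
outer loop
vertex -2.949 4.194 0.168
vertex -2.397 3.089 0.505
vertex -4.604 3.235 -0.261
endloop
endfacet
facet normal -0.432 0.863 -0.263
outer loop
vertex -4.604 3.235 -0.261
vertex -3.388 4.369 1.465
vertex -2.949 4.194 0.168
endloop
endfacet
facet normal 0.844 0.489 0.220
outer loop
vertex -2.949 4.194 0.168
vertex -2.836 3.265 1.801
vertex -2.397 3.089 0.505
endloop
endfacet
facet normal 0.844 0.489 0.220
outer loop
vertex -3.388 4.369 1.465
vertex -2.836 3.265 1.801
vertex -2.949 4.194 0.168
endloop
endfacet
facet normal -0.249 0.075 0.966
outer loop
vertex -2.264 -1.946 1.261
vertex -2.69 -3.021 1.234
vertex -1.58 -2.846 1.507
endloop
endfacet
facet normal 0.326 0.472 0.819
outer loop
vertex -2.264 -1.946 1.261
vertex -1.58 -2.846 1.507
vertex -1.182 -1.981 0.851
endloop
endfacet
facet normal 0.148 0.939 0.310
outer loop
vertex -2.264 -1.946 1.261
vertex -1.182 -1.981 0.851
vertex -2.047 -1.621 0.172
endloop
endfacet
facet normal -0.537 0.832 0.141
outer loop
vertex -2.264 -1.946 1.261
vertex -2.047 -1.621 0.172
vertex -2.979 -2.263 0.409
endloop
endfacet
facet normal -0.783 0.297 0.547
outer loop
vertex -2.264 -1.946 1.261
vertex -2.979 -2.263 0.409
vertex -2.69 -3.021 1.234
endloop
endfacet
facet normal 0.830 0.040 0.557
outer loop
vertex -1.182 -1.981 0.851
vertex -1.58 -2.846 1.507
vertex -0.941 -3.077 0.571
endloop
endfacet
facet normal -0.100 -0.601 0.793
outer loop
vertex -1.58 -2.846 1.507
vertex -2.69 -3.021 1.234
vertex -1.873 -3.719 0.808
endloop
endfacet
facet normal -0.963 -0.241 0.116
outer loop
vertex -2.69 -3.021 1.234
vertex -2.979 -2.263 0.409
vertex -2.738 -3.359 0.129
endloop
endfacet
facet normal -0.566 0.623 -0.540
outer loop
vertex -2.979 -2.263 0.409
vertex -2.047 -1.621 0.172
vertex -2.34 -2.494 -0.527
endloop
endfacet
facet normal 0.542 0.797 -0.267
outer loop
vertex -2.047 -1.621 0.172
vertex -1.182 -1.981 0.851
vertex -1.23 -2.319 -0.254
endloop
endfacet
facet normal 0.537 -0.832 -0.141
outer loop
vertex -1.656 -3.394 -0.281
vertex -0.941 -3.077 0.571
vertex -1.873 -3.719 0.808
endloop
endfacet
facet normal -0.148 -0.939 -0.310
outer loop
vertex -1.656 -3.394 -0.281
vertex -1.873 -3.719 0.808
vertex -2.738 -3.359 0.129
endloop
endfacet
facet normal -0.326 -0.472 -0.819
outer loop
vertex -1.656 -3.394 -0.281
vertex -2.738 -3.359 0.129
vertex -2.34 -2.494 -0.527
endloop
endfacet
facet normal 0.249 -0.075 -0.966
outer loop
vertex -1.656 -3.394 -0.281
vertex -2.34 -2.494 -0.527
vertex -1.23 -2.319 -0.254
endloop
endfacet
facet normal 0.783 -0.297 -0.547
outer loop
vertex -1.656 -3.394 -0.281
vertex -1.23 -2.319 -0.254
vertex -0.941 -3.077 0.571
endloop
endfacet
facet normal 0.566 -0.623 0.540
outer loop
vertex -1.873 -3.719 0.808
vertex -0.941 -3.077 0.571
vertex -1.58 -2.846 1.507
endloop
endfacet
facet normal -0.542 -0.797 0.267
outer loop
vertex -2.738 -3.359 0.129
vertex -1.873 -3.719 0.808
vertex -2.69 -3.021 1.234
endloop
endfacet
facet normal -0.830 -0.040 -0.557
outer loop
vertex -2.34 -2.494 -0.527
vertex -2.738 -3.359 0.129
vertex -2.979 -2.263 0.409
endloop
endfacet
facet normal 0.100 0.601 -0.793
outer loop
vertex -1.23 -2.319 -0.254
vertex -2.34 -2.494 -0.527
vertex -2.047 -1.621 0.172
endloop
endfacet
facet normal 0.963 0.241 -0.116
outer loop
vertex -0.941 -3.077 0.571
vertex -1.23 -2.319 -0.254
vertex -1.182 -1.981 0.851
endloop
endfacet

endsolid


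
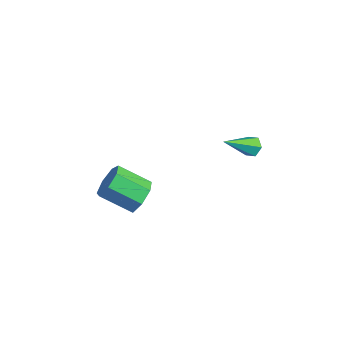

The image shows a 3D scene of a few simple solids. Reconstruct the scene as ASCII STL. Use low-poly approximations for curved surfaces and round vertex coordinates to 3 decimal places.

solid 
facet normal 0.675 0.541 -0.502
outer loop
vertex 1.915 -2.042 0.742
vertex 1.491 -2.237 -0.039
vertex 1.348 -1.536 0.524
endloop
endfacet
facet normal 0.172 0.546 0.820
outer loop
vertex 1.915 -2.042 0.742
vertex 1.348 -1.536 0.524
vertex 0.734 -2.988 1.62
endloop
endfacet
facet normal 0.171 0.546 0.820
outer loop
vertex 0.734 -2.988 1.62
vertex 1.348 -1.536 0.524
vertex 0.167 -2.483 1.402
endloop
endfacet
facet normal -0.675 -0.541 0.502
outer loop
vertex 0.734 -2.988 1.62
vertex 0.167 -2.483 1.402
vertex 0.309 -3.183 0.839
endloop
endfacet
facet normal 0.674 0.541 -0.502
outer loop
vertex 1.348 -1.536 0.524
vertex 1.491 -2.237 -0.039
vertex 0.889 -1.559 -0.117
endloop
endfacet
facet normal -0.454 0.840 0.295
outer loop
vertex 1.348 -1.536 0.524
vertex 0.889 -1.559 -0.117
vertex 0.167 -2.483 1.402
endloop
endfacet
facet normal -0.453 0.841 0.296
outer loop
vertex 0.167 -2.483 1.402
vertex 0.889 -1.559 -0.117
vertex -0.292 -2.505 0.761
endloop
endfacet
facet normal -0.675 -0.541 0.502
outer loop
vertex 0.167 -2.483 1.402
vertex -0.292 -2.505 0.761
vertex 0.309 -3.183 0.839
endloop
endfacet
facet normal 0.675 0.542 -0.501
outer loop
vertex 0.889 -1.559 -0.117
vertex 1.491 -2.237 -0.039
vertex 0.883 -2.091 -0.7
endloop
endfacet
facet normal -0.738 0.502 -0.451
outer loop
vertex 0.889 -1.559 -0.117
vertex 0.883 -2.091 -0.7
vertex -0.292 -2.505 0.761
endloop
endfacet
facet normal -0.738 0.503 -0.451
outer loop
vertex -0.292 -2.505 0.761
vertex 0.883 -2.091 -0.7
vertex -0.299 -3.038 0.178
endloop
endfacet
facet normal -0.675 -0.541 0.502
outer loop
vertex -0.292 -2.505 0.761
vertex -0.299 -3.038 0.178
vertex 0.309 -3.183 0.839
endloop
endfacet
facet normal 0.675 0.540 -0.502
outer loop
vertex 0.883 -2.091 -0.7
vertex 1.491 -2.237 -0.039
vertex 1.334 -2.734 -0.785
endloop
endfacet
facet normal -0.466 -0.214 -0.858
outer loop
vertex 0.883 -2.091 -0.7
vertex 1.334 -2.734 -0.785
vertex -0.299 -3.038 0.178
endloop
endfacet
facet normal -0.466 -0.215 -0.858
outer loop
vertex -0.299 -3.038 0.178
vertex 1.334 -2.734 -0.785
vertex 0.153 -3.68 0.093
endloop
endfacet
facet normal -0.675 -0.541 0.502
outer loop
vertex -0.299 -3.038 0.178
vertex 0.153 -3.68 0.093
vertex 0.309 -3.183 0.839
endloop
endfacet
facet normal 0.675 0.541 -0.502
outer loop
vertex 1.334 -2.734 -0.785
vertex 1.491 -2.237 -0.039
vertex 1.904 -3.002 -0.308
endloop
endfacet
facet normal 0.156 -0.770 -0.619
outer loop
vertex 1.334 -2.734 -0.785
vertex 1.904 -3.002 -0.308
vertex 0.153 -3.68 0.093
endloop
endfacet
facet normal 0.156 -0.770 -0.619
outer loop
vertex 0.153 -3.68 0.093
vertex 1.904 -3.002 -0.308
vertex 0.722 -3.948 0.57
endloop
endfacet
facet normal -0.675 -0.541 0.502
outer loop
vertex 0.153 -3.68 0.093
vertex 0.722 -3.948 0.57
vertex 0.309 -3.183 0.839
endloop
endfacet
facet normal 0.675 0.541 -0.501
outer loop
vertex 1.904 -3.002 -0.308
vertex 1.491 -2.237 -0.039
vertex 2.162 -2.694 0.372
endloop
endfacet
facet normal 0.661 -0.745 0.087
outer loop
vertex 1.904 -3.002 -0.308
vertex 2.162 -2.694 0.372
vertex 0.722 -3.948 0.57
endloop
endfacet
facet normal 0.661 -0.745 0.086
outer loop
vertex 0.722 -3.948 0.57
vertex 2.162 -2.694 0.372
vertex 0.981 -3.64 1.25
endloop
endfacet
facet normal -0.675 -0.541 0.502
outer loop
vertex 0.722 -3.948 0.57
vertex 0.981 -3.64 1.25
vertex 0.309 -3.183 0.839
endloop
endfacet
facet normal 0.675 0.541 -0.502
outer loop
vertex 2.162 -2.694 0.372
vertex 1.491 -2.237 -0.039
vertex 1.915 -2.042 0.742
endloop
endfacet
facet normal 0.668 -0.159 0.727
outer loop
vertex 2.162 -2.694 0.372
vertex 1.915 -2.042 0.742
vertex 0.981 -3.64 1.25
endloop
endfacet
facet normal 0.668 -0.159 0.727
outer loop
vertex 0.981 -3.64 1.25
vertex 1.915 -2.042 0.742
vertex 0.734 -2.988 1.62
endloop
endfacet
facet normal -0.675 -0.541 0.502
outer loop
vertex 0.981 -3.64 1.25
vertex 0.734 -2.988 1.62
vertex 0.309 -3.183 0.839
endloop
endfacet
facet normal 0.083 0.771 -0.631
outer loop
vertex 3.117 2.972 0.982
vertex 2.633 3.18 1.173
vertex 3.116 3.327 1.416
endloop
endfacet
facet normal 0.950 -0.241 0.199
outer loop
vertex 3.117 2.972 0.982
vertex 3.116 3.327 1.416
vertex 2.467 1.62 2.447
endloop
endfacet
facet normal 0.082 0.772 -0.630
outer loop
vertex 3.116 3.327 1.416
vertex 2.633 3.18 1.173
vertex 2.632 3.534 1.607
endloop
endfacet
facet normal 0.464 0.322 0.825
outer loop
vertex 3.116 3.327 1.416
vertex 2.632 3.534 1.607
vertex 2.467 1.62 2.447
endloop
endfacet
facet normal 0.082 0.772 -0.630
outer loop
vertex 2.632 3.534 1.607
vertex 2.633 3.18 1.173
vertex 2.149 3.387 1.364
endloop
endfacet
facet normal -0.506 0.383 0.773
outer loop
vertex 2.632 3.534 1.607
vertex 2.149 3.387 1.364
vertex 2.467 1.62 2.447
endloop
endfacet
facet normal 0.081 0.772 -0.631
outer loop
vertex 2.149 3.387 1.364
vertex 2.633 3.18 1.173
vertex 2.15 3.033 0.931
endloop
endfacet
facet normal -0.988 -0.119 0.095
outer loop
vertex 2.149 3.387 1.364
vertex 2.15 3.033 0.931
vertex 2.467 1.62 2.447
endloop
endfacet
facet normal 0.081 0.772 -0.631
outer loop
vertex 2.15 3.033 0.931
vertex 2.633 3.18 1.173
vertex 2.634 2.826 0.74
endloop
endfacet
facet normal -0.502 -0.683 -0.531
outer loop
vertex 2.15 3.033 0.931
vertex 2.634 2.826 0.74
vertex 2.467 1.62 2.447
endloop
endfacet
facet normal 0.083 0.772 -0.631
outer loop
vertex 2.634 2.826 0.74
vertex 2.633 3.18 1.173
vertex 3.117 2.972 0.982
endloop
endfacet
facet normal 0.465 -0.744 -0.480
outer loop
vertex 2.634 2.826 0.74
vertex 3.117 2.972 0.982
vertex 2.467 1.62 2.447
endloop
endfacet

endsolid


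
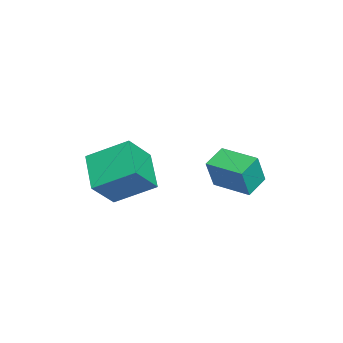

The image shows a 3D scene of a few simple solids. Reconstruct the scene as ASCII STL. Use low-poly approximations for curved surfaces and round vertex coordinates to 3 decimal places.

solid 
facet normal -0.528 0.407 -0.746
outer loop
vertex 0.756 -1.597 2.706
vertex 2.224 -1.091 1.943
vertex 0.827 -3.189 1.787
endloop
endfacet
facet normal -0.848 -0.292 0.441
outer loop
vertex 1.656 -3.829 2.957
vertex 0.756 -1.597 2.706
vertex 0.827 -3.189 1.787
endloop
endfacet
facet normal -0.528 0.407 -0.745
outer loop
vertex 0.827 -3.189 1.787
vertex 2.224 -1.091 1.943
vertex 2.295 -2.683 1.023
endloop
endfacet
facet normal 0.038 -0.865 -0.500
outer loop
vertex 2.295 -2.683 1.023
vertex 1.656 -3.829 2.957
vertex 0.827 -3.189 1.787
endloop
endfacet
facet normal -0.038 0.865 0.500
outer loop
vertex 0.756 -1.597 2.706
vertex 3.053 -1.731 3.113
vertex 2.224 -1.091 1.943
endloop
endfacet
facet normal -0.849 -0.293 0.441
outer loop
vertex 1.585 -2.237 3.877
vertex 0.756 -1.597 2.706
vertex 1.656 -3.829 2.957
endloop
endfacet
facet normal -0.038 0.865 0.500
outer loop
vertex 1.585 -2.237 3.877
vertex 3.053 -1.731 3.113
vertex 0.756 -1.597 2.706
endloop
endfacet
facet normal 0.848 0.293 -0.441
outer loop
vertex 2.224 -1.091 1.943
vertex 3.053 -1.731 3.113
vertex 2.295 -2.683 1.023
endloop
endfacet
facet normal 0.038 -0.865 -0.500
outer loop
vertex 3.124 -3.323 2.194
vertex 1.656 -3.829 2.957
vertex 2.295 -2.683 1.023
endloop
endfacet
facet normal 0.849 0.292 -0.441
outer loop
vertex 2.295 -2.683 1.023
vertex 3.053 -1.731 3.113
vertex 3.124 -3.323 2.194
endloop
endfacet
facet normal 0.528 -0.407 0.745
outer loop
vertex 3.124 -3.323 2.194
vertex 1.585 -2.237 3.877
vertex 1.656 -3.829 2.957
endloop
endfacet
facet normal 0.528 -0.407 0.745
outer loop
vertex 3.053 -1.731 3.113
vertex 1.585 -2.237 3.877
vertex 3.124 -3.323 2.194
endloop
endfacet
facet normal -0.834 0.441 0.332
outer loop
vertex -2.281 0.626 1.54
vertex -1.494 2.088 1.576
vertex -2.691 0.881 0.173
endloop
endfacet
facet normal -0.474 -0.880 -0.022
outer loop
vertex -1.766 0.392 -0.196
vertex -2.281 0.626 1.54
vertex -2.691 0.881 0.173
endloop
endfacet
facet normal -0.834 0.440 0.333
outer loop
vertex -2.691 0.881 0.173
vertex -1.494 2.088 1.576
vertex -1.905 2.343 0.209
endloop
endfacet
facet normal -0.283 0.176 -0.943
outer loop
vertex -1.905 2.343 0.209
vertex -1.766 0.392 -0.196
vertex -2.691 0.881 0.173
endloop
endfacet
facet normal 0.283 -0.176 0.943
outer loop
vertex -2.281 0.626 1.54
vertex -0.569 1.599 1.207
vertex -1.494 2.088 1.576
endloop
endfacet
facet normal -0.474 -0.880 -0.022
outer loop
vertex -1.355 0.137 1.171
vertex -2.281 0.626 1.54
vertex -1.766 0.392 -0.196
endloop
endfacet
facet normal 0.283 -0.175 0.943
outer loop
vertex -1.355 0.137 1.171
vertex -0.569 1.599 1.207
vertex -2.281 0.626 1.54
endloop
endfacet
facet normal 0.474 0.880 0.022
outer loop
vertex -1.494 2.088 1.576
vertex -0.569 1.599 1.207
vertex -1.905 2.343 0.209
endloop
endfacet
facet normal -0.283 0.176 -0.943
outer loop
vertex -0.979 1.854 -0.16
vertex -1.766 0.392 -0.196
vertex -1.905 2.343 0.209
endloop
endfacet
facet normal 0.474 0.880 0.022
outer loop
vertex -1.905 2.343 0.209
vertex -0.569 1.599 1.207
vertex -0.979 1.854 -0.16
endloop
endfacet
facet normal 0.834 -0.441 -0.333
outer loop
vertex -0.979 1.854 -0.16
vertex -1.355 0.137 1.171
vertex -1.766 0.392 -0.196
endloop
endfacet
facet normal 0.834 -0.440 -0.332
outer loop
vertex -0.569 1.599 1.207
vertex -1.355 0.137 1.171
vertex -0.979 1.854 -0.16
endloop
endfacet

endsolid


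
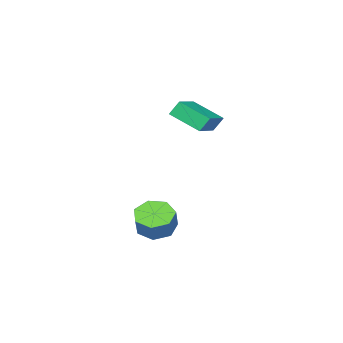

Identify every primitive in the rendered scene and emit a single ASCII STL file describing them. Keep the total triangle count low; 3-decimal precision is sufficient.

solid 
facet normal -0.408 -0.389 -0.826
outer loop
vertex 1.841 1.171 -4.387
vertex 1.144 0.588 -3.768
vertex 1.014 1.6 -4.18
endloop
endfacet
facet normal 0.287 0.804 -0.521
outer loop
vertex 1.841 1.171 -4.387
vertex 1.014 1.6 -4.18
vertex 2.413 1.716 -3.231
endloop
endfacet
facet normal 0.286 0.805 -0.520
outer loop
vertex 2.413 1.716 -3.231
vertex 1.014 1.6 -4.18
vertex 1.585 2.144 -3.024
endloop
endfacet
facet normal 0.408 0.389 0.826
outer loop
vertex 2.413 1.716 -3.231
vertex 1.585 2.144 -3.024
vertex 1.716 1.132 -2.612
endloop
endfacet
facet normal -0.408 -0.389 -0.826
outer loop
vertex 1.014 1.6 -4.18
vertex 1.144 0.588 -3.768
vertex 0.284 1.266 -3.662
endloop
endfacet
facet normal -0.500 0.852 -0.154
outer loop
vertex 1.014 1.6 -4.18
vertex 0.284 1.266 -3.662
vertex 1.585 2.144 -3.024
endloop
endfacet
facet normal -0.500 0.852 -0.154
outer loop
vertex 1.585 2.144 -3.024
vertex 0.284 1.266 -3.662
vertex 0.856 1.81 -2.506
endloop
endfacet
facet normal 0.408 0.389 0.826
outer loop
vertex 1.585 2.144 -3.024
vertex 0.856 1.81 -2.506
vertex 1.716 1.132 -2.612
endloop
endfacet
facet normal -0.409 -0.389 -0.826
outer loop
vertex 0.284 1.266 -3.662
vertex 1.144 0.588 -3.768
vertex 0.203 0.422 -3.224
endloop
endfacet
facet normal -0.909 0.258 0.328
outer loop
vertex 0.284 1.266 -3.662
vertex 0.203 0.422 -3.224
vertex 0.856 1.81 -2.506
endloop
endfacet
facet normal -0.909 0.258 0.327
outer loop
vertex 0.856 1.81 -2.506
vertex 0.203 0.422 -3.224
vertex 0.774 0.966 -2.068
endloop
endfacet
facet normal 0.408 0.389 0.826
outer loop
vertex 0.856 1.81 -2.506
vertex 0.774 0.966 -2.068
vertex 1.716 1.132 -2.612
endloop
endfacet
facet normal -0.409 -0.389 -0.826
outer loop
vertex 0.203 0.422 -3.224
vertex 1.144 0.588 -3.768
vertex 0.83 -0.297 -3.196
endloop
endfacet
facet normal -0.634 -0.531 0.563
outer loop
vertex 0.203 0.422 -3.224
vertex 0.83 -0.297 -3.196
vertex 0.774 0.966 -2.068
endloop
endfacet
facet normal -0.634 -0.531 0.563
outer loop
vertex 0.774 0.966 -2.068
vertex 0.83 -0.297 -3.196
vertex 1.401 0.247 -2.04
endloop
endfacet
facet normal 0.409 0.388 0.826
outer loop
vertex 0.774 0.966 -2.068
vertex 1.401 0.247 -2.04
vertex 1.716 1.132 -2.612
endloop
endfacet
facet normal -0.408 -0.389 -0.826
outer loop
vertex 0.83 -0.297 -3.196
vertex 1.144 0.588 -3.768
vertex 1.694 -0.35 -3.598
endloop
endfacet
facet normal 0.118 -0.920 0.375
outer loop
vertex 0.83 -0.297 -3.196
vertex 1.694 -0.35 -3.598
vertex 1.401 0.247 -2.04
endloop
endfacet
facet normal 0.118 -0.920 0.375
outer loop
vertex 1.401 0.247 -2.04
vertex 1.694 -0.35 -3.598
vertex 2.265 0.194 -2.442
endloop
endfacet
facet normal 0.408 0.389 0.826
outer loop
vertex 1.401 0.247 -2.04
vertex 2.265 0.194 -2.442
vertex 1.716 1.132 -2.612
endloop
endfacet
facet normal -0.409 -0.389 -0.826
outer loop
vertex 1.694 -0.35 -3.598
vertex 1.144 0.588 -3.768
vertex 2.144 0.304 -4.129
endloop
endfacet
facet normal 0.782 -0.616 -0.096
outer loop
vertex 1.694 -0.35 -3.598
vertex 2.144 0.304 -4.129
vertex 2.265 0.194 -2.442
endloop
endfacet
facet normal 0.782 -0.616 -0.096
outer loop
vertex 2.265 0.194 -2.442
vertex 2.144 0.304 -4.129
vertex 2.715 0.848 -2.972
endloop
endfacet
facet normal 0.408 0.389 0.826
outer loop
vertex 2.265 0.194 -2.442
vertex 2.715 0.848 -2.972
vertex 1.716 1.132 -2.612
endloop
endfacet
facet normal -0.409 -0.389 -0.826
outer loop
vertex 2.144 0.304 -4.129
vertex 1.144 0.588 -3.768
vertex 1.841 1.171 -4.387
endloop
endfacet
facet normal 0.856 0.152 -0.494
outer loop
vertex 2.144 0.304 -4.129
vertex 1.841 1.171 -4.387
vertex 2.715 0.848 -2.972
endloop
endfacet
facet normal 0.856 0.150 -0.494
outer loop
vertex 2.715 0.848 -2.972
vertex 1.841 1.171 -4.387
vertex 2.413 1.716 -3.231
endloop
endfacet
facet normal 0.408 0.389 0.826
outer loop
vertex 2.715 0.848 -2.972
vertex 2.413 1.716 -3.231
vertex 1.716 1.132 -2.612
endloop
endfacet
facet normal -0.839 -0.472 -0.271
outer loop
vertex -2.991 -1.357 3.604
vertex -3.628 0.303 2.688
vertex -2.55 -1.655 2.757
endloop
endfacet
facet normal 0.318 -0.830 0.458
outer loop
vertex -0.712 -0.623 3.352
vertex -2.991 -1.357 3.604
vertex -2.55 -1.655 2.757
endloop
endfacet
facet normal -0.839 -0.471 -0.272
outer loop
vertex -2.55 -1.655 2.757
vertex -3.628 0.303 2.688
vertex -3.186 0.005 1.841
endloop
endfacet
facet normal 0.441 -0.298 -0.846
outer loop
vertex -3.186 0.005 1.841
vertex -0.712 -0.623 3.352
vertex -2.55 -1.655 2.757
endloop
endfacet
facet normal -0.441 0.298 0.847
outer loop
vertex -2.991 -1.357 3.604
vertex -1.79 1.335 3.283
vertex -3.628 0.303 2.688
endloop
endfacet
facet normal 0.318 -0.830 0.458
outer loop
vertex -1.154 -0.325 4.199
vertex -2.991 -1.357 3.604
vertex -0.712 -0.623 3.352
endloop
endfacet
facet normal -0.441 0.298 0.846
outer loop
vertex -1.154 -0.325 4.199
vertex -1.79 1.335 3.283
vertex -2.991 -1.357 3.604
endloop
endfacet
facet normal -0.318 0.830 -0.458
outer loop
vertex -3.628 0.303 2.688
vertex -1.79 1.335 3.283
vertex -3.186 0.005 1.841
endloop
endfacet
facet normal 0.441 -0.298 -0.846
outer loop
vertex -1.349 1.037 2.436
vertex -0.712 -0.623 3.352
vertex -3.186 0.005 1.841
endloop
endfacet
facet normal -0.318 0.830 -0.458
outer loop
vertex -3.186 0.005 1.841
vertex -1.79 1.335 3.283
vertex -1.349 1.037 2.436
endloop
endfacet
facet normal 0.839 0.472 0.272
outer loop
vertex -1.349 1.037 2.436
vertex -1.154 -0.325 4.199
vertex -0.712 -0.623 3.352
endloop
endfacet
facet normal 0.839 0.471 0.271
outer loop
vertex -1.79 1.335 3.283
vertex -1.154 -0.325 4.199
vertex -1.349 1.037 2.436
endloop
endfacet

endsolid


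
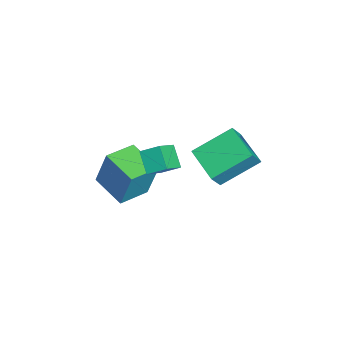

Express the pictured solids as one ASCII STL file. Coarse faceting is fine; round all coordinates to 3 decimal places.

solid 
facet normal -0.497 0.332 -0.801
outer loop
vertex -1.873 0.906 1.756
vertex -2.458 2.615 2.827
vertex -0.419 1.75 1.203
endloop
endfacet
facet normal 0.279 -0.814 -0.510
outer loop
vertex 0.158 1.365 2.133
vertex -1.873 0.906 1.756
vertex -0.419 1.75 1.203
endloop
endfacet
facet normal -0.497 0.332 -0.801
outer loop
vertex -0.419 1.75 1.203
vertex -2.458 2.615 2.827
vertex -1.004 3.459 2.274
endloop
endfacet
facet normal 0.822 0.477 -0.312
outer loop
vertex -1.004 3.459 2.274
vertex 0.158 1.365 2.133
vertex -0.419 1.75 1.203
endloop
endfacet
facet normal -0.822 -0.477 0.312
outer loop
vertex -1.873 0.906 1.756
vertex -1.881 2.23 3.757
vertex -2.458 2.615 2.827
endloop
endfacet
facet normal 0.279 -0.814 -0.510
outer loop
vertex -1.296 0.521 2.686
vertex -1.873 0.906 1.756
vertex 0.158 1.365 2.133
endloop
endfacet
facet normal -0.822 -0.477 0.312
outer loop
vertex -1.296 0.521 2.686
vertex -1.881 2.23 3.757
vertex -1.873 0.906 1.756
endloop
endfacet
facet normal -0.279 0.814 0.510
outer loop
vertex -2.458 2.615 2.827
vertex -1.881 2.23 3.757
vertex -1.004 3.459 2.274
endloop
endfacet
facet normal 0.822 0.477 -0.312
outer loop
vertex -0.427 3.074 3.204
vertex 0.158 1.365 2.133
vertex -1.004 3.459 2.274
endloop
endfacet
facet normal -0.279 0.814 0.510
outer loop
vertex -1.004 3.459 2.274
vertex -1.881 2.23 3.757
vertex -0.427 3.074 3.204
endloop
endfacet
facet normal 0.497 -0.332 0.801
outer loop
vertex -0.427 3.074 3.204
vertex -1.296 0.521 2.686
vertex 0.158 1.365 2.133
endloop
endfacet
facet normal 0.497 -0.332 0.801
outer loop
vertex -1.881 2.23 3.757
vertex -1.296 0.521 2.686
vertex -0.427 3.074 3.204
endloop
endfacet
facet normal -0.694 -0.273 0.666
outer loop
vertex -0.218 -1.619 3.586
vertex -0.059 -0.785 4.094
vertex -1.074 -1.054 2.925
endloop
endfacet
facet normal -0.161 -0.843 -0.513
outer loop
vertex -0.261 -0.735 2.146
vertex -0.218 -1.619 3.586
vertex -1.074 -1.054 2.925
endloop
endfacet
facet normal -0.695 -0.272 0.666
outer loop
vertex -1.074 -1.054 2.925
vertex -0.059 -0.785 4.094
vertex -0.914 -0.219 3.433
endloop
endfacet
facet normal -0.701 0.464 -0.542
outer loop
vertex -0.914 -0.219 3.433
vertex -0.261 -0.735 2.146
vertex -1.074 -1.054 2.925
endloop
endfacet
facet normal 0.701 -0.464 0.542
outer loop
vertex -0.218 -1.619 3.586
vertex 0.754 -0.466 3.315
vertex -0.059 -0.785 4.094
endloop
endfacet
facet normal -0.162 -0.843 -0.513
outer loop
vertex 0.594 -1.301 2.807
vertex -0.218 -1.619 3.586
vertex -0.261 -0.735 2.146
endloop
endfacet
facet normal 0.701 -0.464 0.542
outer loop
vertex 0.594 -1.301 2.807
vertex 0.754 -0.466 3.315
vertex -0.218 -1.619 3.586
endloop
endfacet
facet normal 0.161 0.843 0.513
outer loop
vertex -0.059 -0.785 4.094
vertex 0.754 -0.466 3.315
vertex -0.914 -0.219 3.433
endloop
endfacet
facet normal -0.701 0.464 -0.542
outer loop
vertex -0.102 0.099 2.654
vertex -0.261 -0.735 2.146
vertex -0.914 -0.219 3.433
endloop
endfacet
facet normal 0.161 0.844 0.512
outer loop
vertex -0.914 -0.219 3.433
vertex 0.754 -0.466 3.315
vertex -0.102 0.099 2.654
endloop
endfacet
facet normal 0.695 0.273 -0.665
outer loop
vertex -0.102 0.099 2.654
vertex 0.594 -1.301 2.807
vertex -0.261 -0.735 2.146
endloop
endfacet
facet normal 0.694 0.272 -0.666
outer loop
vertex 0.754 -0.466 3.315
vertex 0.594 -1.301 2.807
vertex -0.102 0.099 2.654
endloop
endfacet
facet normal -0.721 -0.639 0.267
outer loop
vertex -3.611 -3.22 0.273
vertex -4.687 -2.073 0.112
vertex -3.872 -3.737 -1.672
endloop
endfacet
facet normal 0.680 -0.726 0.102
outer loop
vertex -2.573 -2.587 -2.152
vertex -3.611 -3.22 0.273
vertex -3.872 -3.737 -1.672
endloop
endfacet
facet normal -0.721 -0.639 0.267
outer loop
vertex -3.872 -3.737 -1.672
vertex -4.687 -2.073 0.112
vertex -4.947 -2.591 -1.833
endloop
endfacet
facet normal -0.128 -0.255 -0.958
outer loop
vertex -4.947 -2.591 -1.833
vertex -2.573 -2.587 -2.152
vertex -3.872 -3.737 -1.672
endloop
endfacet
facet normal 0.128 0.255 0.958
outer loop
vertex -3.611 -3.22 0.273
vertex -3.388 -0.923 -0.368
vertex -4.687 -2.073 0.112
endloop
endfacet
facet normal 0.681 -0.725 0.102
outer loop
vertex -2.313 -2.069 -0.207
vertex -3.611 -3.22 0.273
vertex -2.573 -2.587 -2.152
endloop
endfacet
facet normal 0.128 0.255 0.958
outer loop
vertex -2.313 -2.069 -0.207
vertex -3.388 -0.923 -0.368
vertex -3.611 -3.22 0.273
endloop
endfacet
facet normal -0.680 0.726 -0.102
outer loop
vertex -4.687 -2.073 0.112
vertex -3.388 -0.923 -0.368
vertex -4.947 -2.591 -1.833
endloop
endfacet
facet normal -0.128 -0.255 -0.958
outer loop
vertex -3.649 -1.44 -2.313
vertex -2.573 -2.587 -2.152
vertex -4.947 -2.591 -1.833
endloop
endfacet
facet normal -0.681 0.725 -0.101
outer loop
vertex -4.947 -2.591 -1.833
vertex -3.388 -0.923 -0.368
vertex -3.649 -1.44 -2.313
endloop
endfacet
facet normal 0.721 0.639 -0.267
outer loop
vertex -3.649 -1.44 -2.313
vertex -2.313 -2.069 -0.207
vertex -2.573 -2.587 -2.152
endloop
endfacet
facet normal 0.721 0.639 -0.267
outer loop
vertex -3.388 -0.923 -0.368
vertex -2.313 -2.069 -0.207
vertex -3.649 -1.44 -2.313
endloop
endfacet

endsolid


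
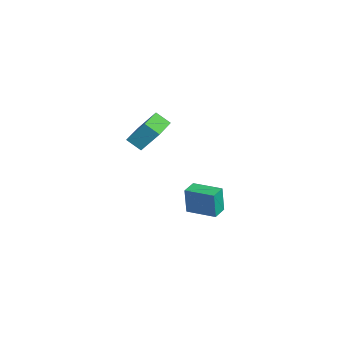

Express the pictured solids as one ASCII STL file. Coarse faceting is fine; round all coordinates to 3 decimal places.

solid 
facet normal -0.896 0.434 -0.088
outer loop
vertex -0.038 -3.661 2.736
vertex 0.29 -2.72 4.039
vertex 0.377 -2.932 2.105
endloop
endfacet
facet normal -0.200 -0.574 -0.794
outer loop
vertex 2.17 -3.8 2.281
vertex -0.038 -3.661 2.736
vertex 0.377 -2.932 2.105
endloop
endfacet
facet normal -0.896 0.434 -0.088
outer loop
vertex 0.377 -2.932 2.105
vertex 0.29 -2.72 4.039
vertex 0.705 -1.991 3.408
endloop
endfacet
facet normal 0.395 0.695 -0.601
outer loop
vertex 0.705 -1.991 3.408
vertex 2.17 -3.8 2.281
vertex 0.377 -2.932 2.105
endloop
endfacet
facet normal -0.395 -0.695 0.601
outer loop
vertex -0.038 -3.661 2.736
vertex 2.083 -3.588 4.215
vertex 0.29 -2.72 4.039
endloop
endfacet
facet normal -0.200 -0.574 -0.794
outer loop
vertex 1.755 -4.529 2.912
vertex -0.038 -3.661 2.736
vertex 2.17 -3.8 2.281
endloop
endfacet
facet normal -0.395 -0.695 0.601
outer loop
vertex 1.755 -4.529 2.912
vertex 2.083 -3.588 4.215
vertex -0.038 -3.661 2.736
endloop
endfacet
facet normal 0.200 0.574 0.794
outer loop
vertex 0.29 -2.72 4.039
vertex 2.083 -3.588 4.215
vertex 0.705 -1.991 3.408
endloop
endfacet
facet normal 0.395 0.695 -0.601
outer loop
vertex 2.498 -2.859 3.584
vertex 2.17 -3.8 2.281
vertex 0.705 -1.991 3.408
endloop
endfacet
facet normal 0.200 0.574 0.794
outer loop
vertex 0.705 -1.991 3.408
vertex 2.083 -3.588 4.215
vertex 2.498 -2.859 3.584
endloop
endfacet
facet normal 0.896 -0.434 0.088
outer loop
vertex 2.498 -2.859 3.584
vertex 1.755 -4.529 2.912
vertex 2.17 -3.8 2.281
endloop
endfacet
facet normal 0.896 -0.434 0.088
outer loop
vertex 2.083 -3.588 4.215
vertex 1.755 -4.529 2.912
vertex 2.498 -2.859 3.584
endloop
endfacet
facet normal -0.605 -0.794 -0.054
outer loop
vertex -1.245 -0.911 -3.196
vertex -2.073 -0.283 -3.157
vertex -1.24 -0.798 -4.922
endloop
endfacet
facet normal 0.796 -0.604 -0.037
outer loop
vertex -0.127 0.663 -4.823
vertex -1.245 -0.911 -3.196
vertex -1.24 -0.798 -4.922
endloop
endfacet
facet normal -0.605 -0.794 -0.054
outer loop
vertex -1.24 -0.798 -4.922
vertex -2.073 -0.283 -3.157
vertex -2.068 -0.17 -4.884
endloop
endfacet
facet normal 0.003 0.065 -0.998
outer loop
vertex -2.068 -0.17 -4.884
vertex -0.127 0.663 -4.823
vertex -1.24 -0.798 -4.922
endloop
endfacet
facet normal -0.003 -0.066 0.998
outer loop
vertex -1.245 -0.911 -3.196
vertex -0.96 1.178 -3.058
vertex -2.073 -0.283 -3.157
endloop
endfacet
facet normal 0.796 -0.604 -0.037
outer loop
vertex -0.132 0.55 -3.096
vertex -1.245 -0.911 -3.196
vertex -0.127 0.663 -4.823
endloop
endfacet
facet normal -0.004 -0.065 0.998
outer loop
vertex -0.132 0.55 -3.096
vertex -0.96 1.178 -3.058
vertex -1.245 -0.911 -3.196
endloop
endfacet
facet normal -0.796 0.604 0.037
outer loop
vertex -2.073 -0.283 -3.157
vertex -0.96 1.178 -3.058
vertex -2.068 -0.17 -4.884
endloop
endfacet
facet normal 0.003 0.066 -0.998
outer loop
vertex -0.955 1.291 -4.784
vertex -0.127 0.663 -4.823
vertex -2.068 -0.17 -4.884
endloop
endfacet
facet normal -0.796 0.604 0.037
outer loop
vertex -2.068 -0.17 -4.884
vertex -0.96 1.178 -3.058
vertex -0.955 1.291 -4.784
endloop
endfacet
facet normal 0.605 0.794 0.054
outer loop
vertex -0.955 1.291 -4.784
vertex -0.132 0.55 -3.096
vertex -0.127 0.663 -4.823
endloop
endfacet
facet normal 0.605 0.794 0.054
outer loop
vertex -0.96 1.178 -3.058
vertex -0.132 0.55 -3.096
vertex -0.955 1.291 -4.784
endloop
endfacet

endsolid
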